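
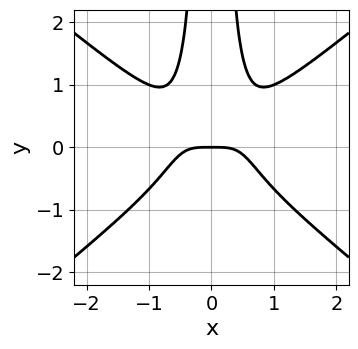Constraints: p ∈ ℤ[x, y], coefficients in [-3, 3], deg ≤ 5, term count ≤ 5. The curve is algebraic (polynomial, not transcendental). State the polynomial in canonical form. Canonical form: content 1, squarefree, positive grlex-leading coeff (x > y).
2*x^4 - 3*x^2*y^2 + y

(a) deg p = 4. The shape is more complex than any degree-3 curve.
(b) Symmetries: mirror symmetry x ↦ −x ⇒ only even powers of x.
(c) Reading off the gridlines: it meets the y-axis at y = 0 (among the integer gridlines); one x-axis crossing is at x = 0.
(d) Putting this together gives p.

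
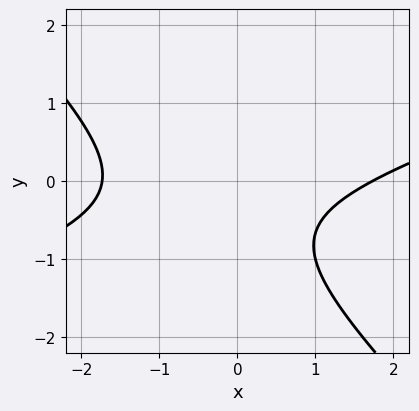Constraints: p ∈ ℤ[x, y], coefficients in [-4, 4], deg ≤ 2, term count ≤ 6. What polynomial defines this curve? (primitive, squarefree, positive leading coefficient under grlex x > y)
(a) Degree: the shape is more complex than any degree-1 curve, so deg p = 2.
(b) Observable constraints: no y-intercept at any integer in the box.
(c) Together with the visible shape, these determine p as stated.

x^2 - 2*x*y - 3*y^2 - 3*y - 3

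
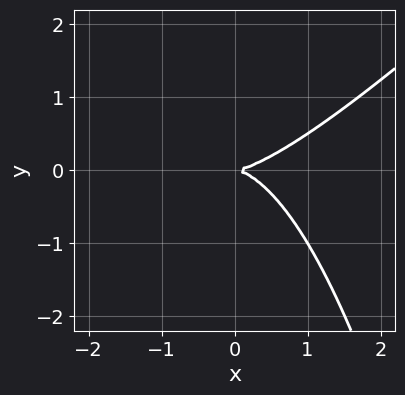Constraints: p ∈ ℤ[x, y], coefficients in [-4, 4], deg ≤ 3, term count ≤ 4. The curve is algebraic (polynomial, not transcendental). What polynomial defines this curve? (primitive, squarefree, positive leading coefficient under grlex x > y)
1. Degree: no degree-2 curve has this shape, so deg p = 3.
2. Reading off the gridlines: it crosses the y-axis at the gridline y = 0; it meets the x-axis at x = 0 (among the integer gridlines).
3. Putting this together gives p.

x^3 - x^2*y - 2*y^2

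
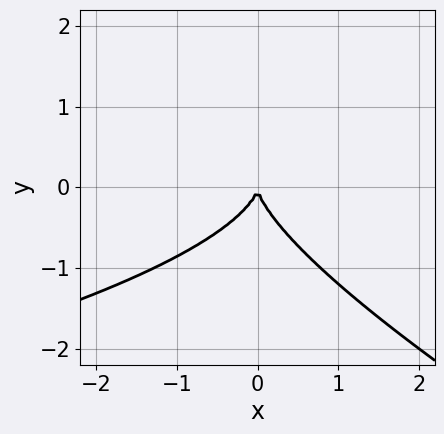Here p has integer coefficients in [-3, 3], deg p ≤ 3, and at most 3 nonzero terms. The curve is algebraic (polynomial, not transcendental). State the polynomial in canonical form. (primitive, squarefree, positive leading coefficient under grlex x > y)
x*y^2 + 2*y^3 + 2*x^2

1. The degree is 3 — no degree-2 curve has this shape.
2. From the visible intercepts: it meets the x-axis at x = 0 (among the integer gridlines); it crosses the y-axis at the gridline y = 0.
3. The integer polynomial consistent with all of this is the stated p.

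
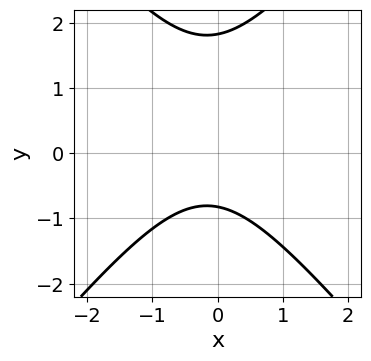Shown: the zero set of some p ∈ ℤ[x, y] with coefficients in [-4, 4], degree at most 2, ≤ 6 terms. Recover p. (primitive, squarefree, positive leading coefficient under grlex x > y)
3*x^2 - 2*y^2 + x + 2*y + 3

First, degree: the shape is more complex than any degree-1 curve, so deg p = 2.
Next, checking where it meets the axes: no x-intercept at any integer in the box.
Finally, fitting integer coefficients to these (and the overall shape) gives p.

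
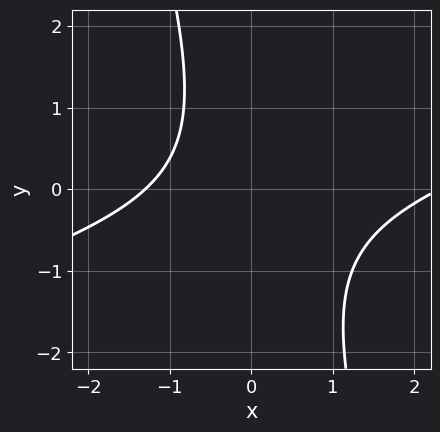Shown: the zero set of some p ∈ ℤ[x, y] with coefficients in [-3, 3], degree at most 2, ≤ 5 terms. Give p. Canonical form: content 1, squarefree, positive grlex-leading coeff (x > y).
x^2 - 3*x*y - y^2 - x - 3

1. The degree is 2 — no degree-1 curve has this shape.
2. From the axis intercepts and sections: no y-intercept at any integer in the box.
3. Fitting integer coefficients to these (and the overall shape) gives p.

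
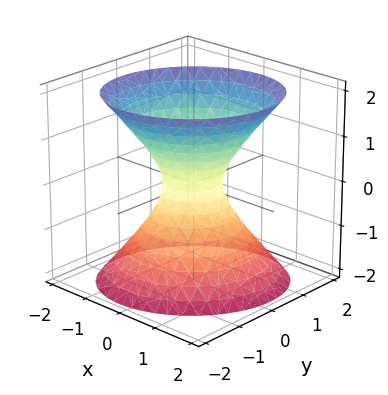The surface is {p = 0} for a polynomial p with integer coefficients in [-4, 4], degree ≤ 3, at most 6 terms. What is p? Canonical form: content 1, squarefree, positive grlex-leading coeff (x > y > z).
First, deg p = 2. The shape is more complex than any degree-1 surface.
Next, reading off the gridlines: the surface avoids every integer z-axis point in the box.
Finally, assembling these constraints gives the stated polynomial.

3*x^2 - x*y + 3*y^2 - 2*z^2 - 1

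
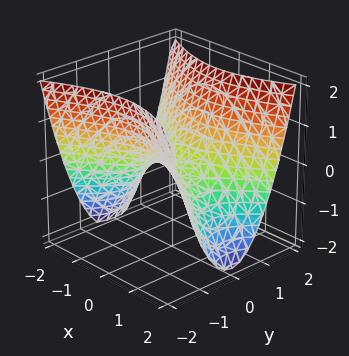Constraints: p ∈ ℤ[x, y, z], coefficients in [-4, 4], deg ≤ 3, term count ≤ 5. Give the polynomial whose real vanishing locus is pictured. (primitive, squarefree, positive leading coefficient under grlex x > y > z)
1. deg p = 2.
2. Symmetries: mirror symmetry x ↦ −x ⇒ only even powers of x; it's symmetric under y → −y, forcing even powers of y.
3. Checking where it meets the axes: it crosses the x-axis at the gridline x = 0; it crosses the y-axis at the gridline y = 0; it crosses the z-axis at the gridline z = 0.
4. Together with the visible shape, these determine p as stated.

x^2 - 2*y^2 + 2*z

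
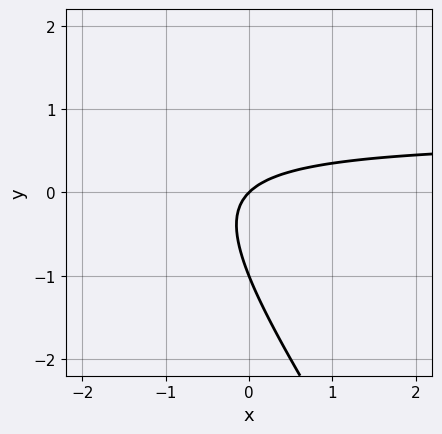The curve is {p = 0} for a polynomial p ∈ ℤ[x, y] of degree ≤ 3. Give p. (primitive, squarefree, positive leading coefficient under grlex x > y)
(a) Degree: the shape is more complex than any degree-1 curve, so deg p = 2.
(b) Against the integer gridlines: it meets the x-axis at x = 0 (among the integer gridlines); the y-axis gridline crossings are at y ∈ {-1, 0}.
(c) The integer polynomial consistent with all of this is the stated p.

3*x*y + 2*y^2 - 2*x + 2*y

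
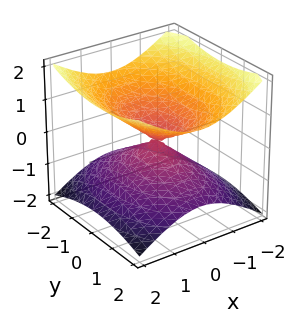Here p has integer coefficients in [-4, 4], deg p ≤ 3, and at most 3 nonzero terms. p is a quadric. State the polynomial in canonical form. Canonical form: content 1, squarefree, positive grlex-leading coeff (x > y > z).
2*x^2 + y^2 - 3*z^2

1. Degree: two nappes meeting at a single point; a quadric, so deg p = 2.
2. Symmetries: the y ↦ −y reflection is a symmetry, so y appears only in even powers; mirror symmetry x ↦ −x ⇒ only even powers of x; mirror symmetry z ↦ −z ⇒ only even powers of z.
3. Reading off the gridlines: it crosses the x-axis at the gridline x = 0; it crosses the z-axis at the gridline z = 0; it crosses the y-axis at the gridline y = 0.
4. Putting this together gives p.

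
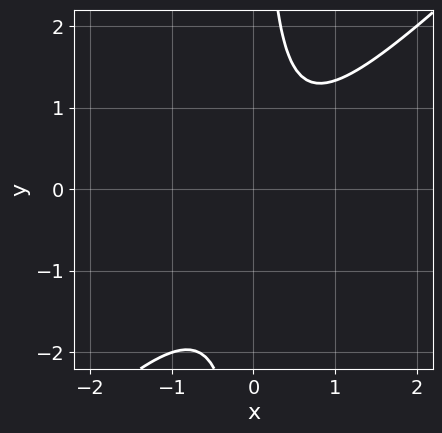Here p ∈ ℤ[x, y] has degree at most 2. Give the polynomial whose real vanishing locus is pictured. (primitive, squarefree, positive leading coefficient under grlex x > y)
1. The degree is 2 — the shape is more complex than any degree-1 curve.
2. Observable constraints: the curve avoids every integer y-axis point in the box; it misses every integer gridline on the x-axis.
3. Fitting integer coefficients to these (and the overall shape) gives p.

3*x^2 - 3*x*y - x + 2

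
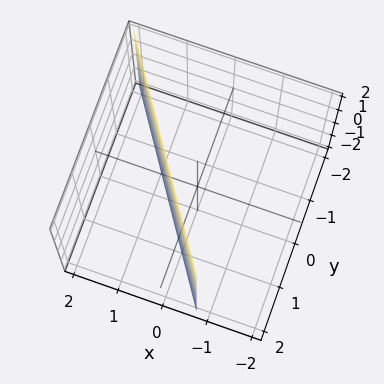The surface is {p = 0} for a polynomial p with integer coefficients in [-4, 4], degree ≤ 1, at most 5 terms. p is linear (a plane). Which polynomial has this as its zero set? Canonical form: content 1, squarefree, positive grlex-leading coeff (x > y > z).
The degree is 1 — the surface is flat (a plane).
Reading off the gridlines: no z-intercept at any integer in the box; one y-axis crossing is at y = 1.
Solving for integer coefficients yields p as stated.

3*x + 2*y - 2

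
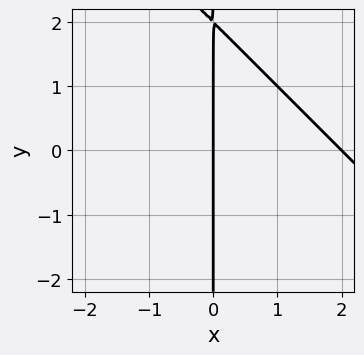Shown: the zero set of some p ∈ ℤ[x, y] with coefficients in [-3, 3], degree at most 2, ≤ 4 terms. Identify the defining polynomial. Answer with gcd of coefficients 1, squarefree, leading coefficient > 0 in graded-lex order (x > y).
1. Degree: the shape is more complex than any degree-1 curve, so deg p = 2.
2. Against the integer gridlines: every point of the y-axis in the box is on the curve; the x-axis gridline crossings are at x ∈ {0, 2}.
3. Solving for integer coefficients yields p as stated.

x^2 + x*y - 2*x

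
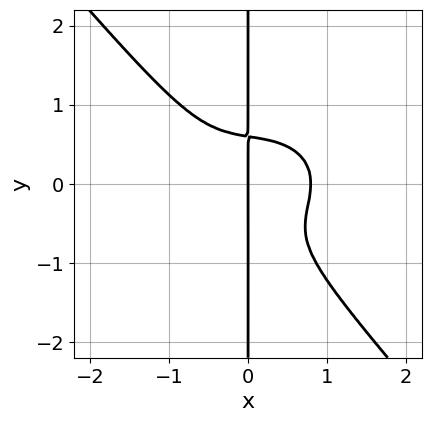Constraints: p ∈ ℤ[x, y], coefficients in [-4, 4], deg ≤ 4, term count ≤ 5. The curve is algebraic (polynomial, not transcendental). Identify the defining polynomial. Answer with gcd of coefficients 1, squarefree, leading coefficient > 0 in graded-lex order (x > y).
First, deg p = 4. A generic line meets the curve in up to 4 points.
Then, from the axis intercepts and sections: every point of the y-axis in the box is on the curve; it meets the x-axis at x = 0 (among the integer gridlines).
Finally, these observations pin down the coefficients.

2*x^4 + 2*x^2*y^2 + 3*x*y^3 + x*y^2 - x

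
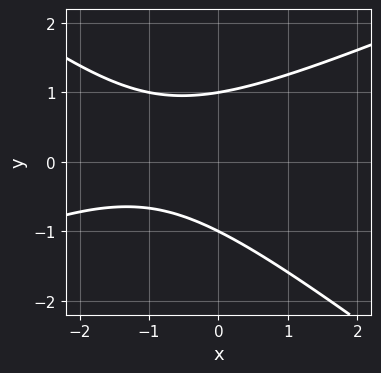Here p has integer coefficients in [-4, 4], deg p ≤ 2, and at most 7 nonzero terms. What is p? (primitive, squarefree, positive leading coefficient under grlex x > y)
x^2 - x*y - 3*y^2 + 2*x + 3

1. deg p = 2. The shape is more complex than any degree-1 curve.
2. Observable constraints: the y-axis gridline crossings are at y ∈ {-1, 1}; it misses every integer gridline on the x-axis.
3. Together with the visible shape, these determine p as stated.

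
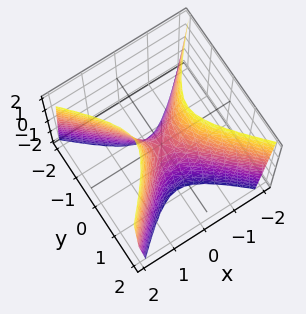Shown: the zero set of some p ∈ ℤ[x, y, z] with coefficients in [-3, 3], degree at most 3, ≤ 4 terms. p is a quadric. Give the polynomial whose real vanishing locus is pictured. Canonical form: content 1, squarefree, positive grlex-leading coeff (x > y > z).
(a) The degree is 2 — a saddle surface; a quadric.
(b) Symmetries: mirror symmetry y ↦ −y ⇒ only even powers of y; mirror symmetry x ↦ −x ⇒ only even powers of x.
(c) From the axis intercepts and sections: it meets the x-axis at x = 0 (among the integer gridlines); one z-axis crossing is at z = 0; it crosses the y-axis at the gridline y = 0.
(d) Solving for integer coefficients yields p as stated.

3*x^2 - 3*y^2 - z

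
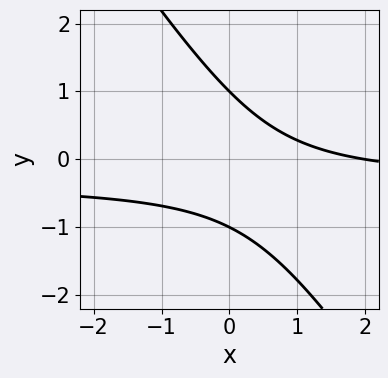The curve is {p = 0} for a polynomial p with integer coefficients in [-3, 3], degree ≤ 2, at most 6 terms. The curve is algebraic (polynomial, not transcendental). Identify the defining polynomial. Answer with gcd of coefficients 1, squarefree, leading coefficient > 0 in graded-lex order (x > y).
3*x*y + 2*y^2 + x - 2

The degree is 2 — no degree-1 curve has this shape.
Checking where it meets the axes: the y-axis gridline crossings are at y ∈ {-1, 1}; it meets the x-axis at x = 2 (among the integer gridlines).
Assembling these constraints gives the stated polynomial.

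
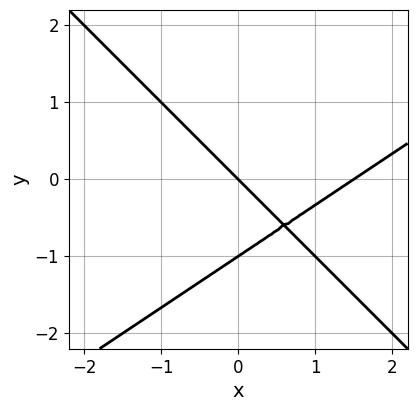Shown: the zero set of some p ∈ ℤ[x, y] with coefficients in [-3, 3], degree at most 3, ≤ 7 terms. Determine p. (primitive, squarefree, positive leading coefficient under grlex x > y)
First, the degree is 2 — no degree-1 curve has this shape.
Next, reading off the gridlines: it crosses the x-axis at the gridline x = 0; the y-axis gridline crossings are at y ∈ {-1, 0}.
Finally, assembling these constraints gives the stated polynomial.

2*x^2 - x*y - 3*y^2 - 3*x - 3*y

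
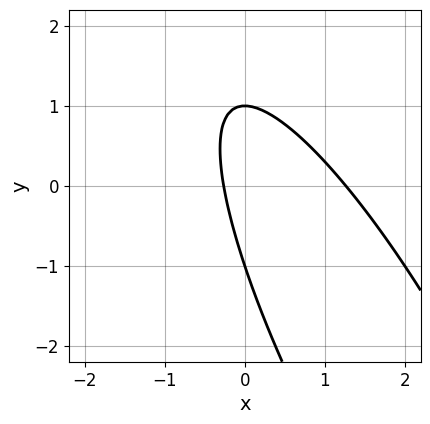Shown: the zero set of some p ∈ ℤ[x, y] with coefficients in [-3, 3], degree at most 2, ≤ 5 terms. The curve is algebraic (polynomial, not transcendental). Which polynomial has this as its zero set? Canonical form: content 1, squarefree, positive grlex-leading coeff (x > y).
3*x^2 + 3*x*y + y^2 - 3*x - 1

deg p = 2. No degree-1 curve has this shape.
From the visible intercepts: among the integer gridlines, it crosses the y-axis at y ∈ {-1, 1}.
Solving for integer coefficients yields p as stated.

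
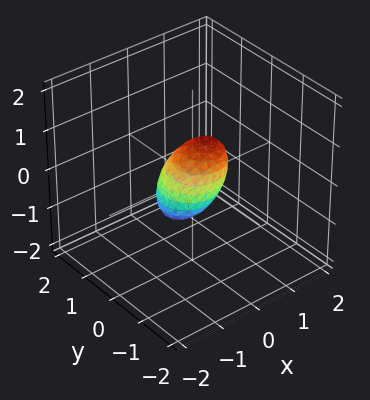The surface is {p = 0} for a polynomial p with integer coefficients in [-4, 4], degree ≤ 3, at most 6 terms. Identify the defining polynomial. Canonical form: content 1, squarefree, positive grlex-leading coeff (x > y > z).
First, the degree is 2 — a generic line meets the surface in up to 2 points.
Finally, solving for integer coefficients yields p as stated.

2*x^2 - 2*x*z + 2*y^2 + 2*z^2 - 1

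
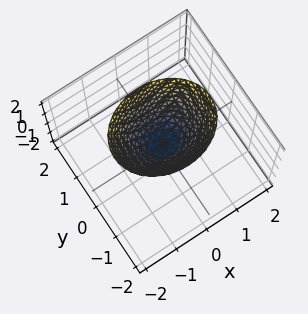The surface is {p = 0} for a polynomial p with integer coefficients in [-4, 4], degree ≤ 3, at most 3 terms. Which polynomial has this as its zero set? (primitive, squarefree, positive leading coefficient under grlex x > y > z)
2*x^2 + 3*y^2 - 2*z

First, degree: a paraboloid; a quadric, so deg p = 2.
Next, symmetries: mirror symmetry y ↦ −y ⇒ only even powers of y; mirror symmetry x ↦ −x ⇒ only even powers of x.
Next, observable constraints: it meets the y-axis at y = 0 (among the integer gridlines); it crosses the x-axis at the gridline x = 0; it meets the z-axis at z = 0 (among the integer gridlines).
Finally, assembling these constraints gives the stated polynomial.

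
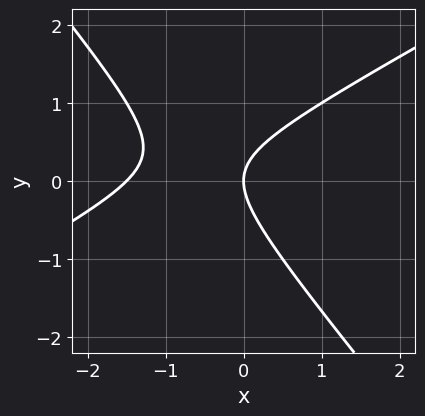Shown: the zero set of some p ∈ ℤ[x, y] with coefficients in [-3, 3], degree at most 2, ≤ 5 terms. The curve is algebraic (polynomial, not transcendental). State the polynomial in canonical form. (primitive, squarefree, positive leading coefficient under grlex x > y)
Degree: the shape is more complex than any degree-1 curve, so deg p = 2.
From the visible intercepts: it meets the y-axis at y = 0 (among the integer gridlines); it crosses the x-axis at the gridline x = 0.
Solving for integer coefficients yields p as stated.

2*x^2 - 2*x*y - 3*y^2 + 3*x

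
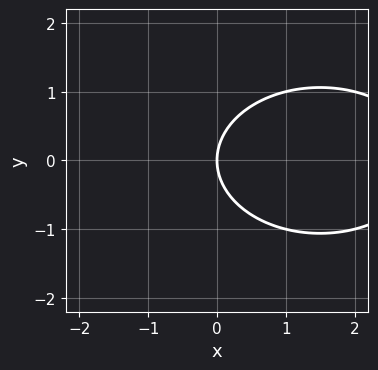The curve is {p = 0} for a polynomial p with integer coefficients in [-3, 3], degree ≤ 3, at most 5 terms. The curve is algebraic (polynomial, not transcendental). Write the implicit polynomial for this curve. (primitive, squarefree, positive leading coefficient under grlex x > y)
x^2 + 2*y^2 - 3*x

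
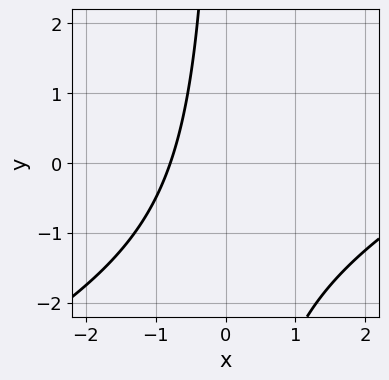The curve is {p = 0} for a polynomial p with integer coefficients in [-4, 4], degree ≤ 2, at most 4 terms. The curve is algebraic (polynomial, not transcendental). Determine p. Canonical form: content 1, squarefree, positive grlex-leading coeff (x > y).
deg p = 2.
Observable constraints: it misses every integer gridline on the y-axis.
These observations pin down the coefficients.

x^2 - 2*x*y - 3*x - 3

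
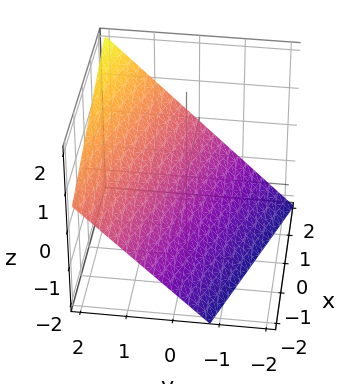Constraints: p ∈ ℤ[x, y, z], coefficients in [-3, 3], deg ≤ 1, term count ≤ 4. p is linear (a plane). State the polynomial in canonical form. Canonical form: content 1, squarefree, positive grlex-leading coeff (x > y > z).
First, deg p = 1. Every cross-section is a straight line — this is a plane.
Next, observable constraints: one x-axis crossing is at x = 2.
Finally, the integer polynomial consistent with all of this is the stated p.

x + 3*y - 3*z - 2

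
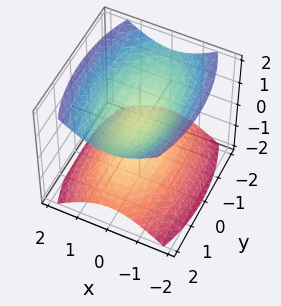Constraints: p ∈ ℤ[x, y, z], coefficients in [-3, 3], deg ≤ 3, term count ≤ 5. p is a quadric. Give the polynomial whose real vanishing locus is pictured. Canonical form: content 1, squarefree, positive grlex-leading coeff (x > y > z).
(a) There are 2 components. Treating them together as one polynomial.
(b) deg p = 2. Two sheets facing apart; a quadric.
(c) Symmetries: the y ↦ −y reflection is a symmetry, so y appears only in even powers; mirror symmetry z ↦ −z ⇒ only even powers of z; it's symmetric under x → −x, forcing even powers of x.
(d) Against the integer gridlines: the surface avoids every integer x-axis point in the box; the surface avoids every integer y-axis point in the box.
(e) Fitting integer coefficients to these (and the overall shape) gives p.

3*x^2 + y^2 - 3*z^2 + 1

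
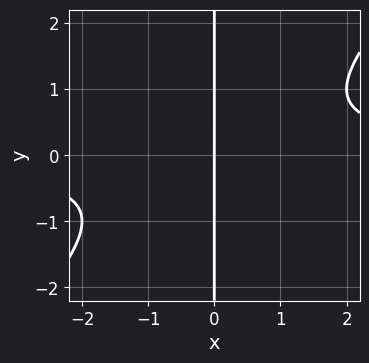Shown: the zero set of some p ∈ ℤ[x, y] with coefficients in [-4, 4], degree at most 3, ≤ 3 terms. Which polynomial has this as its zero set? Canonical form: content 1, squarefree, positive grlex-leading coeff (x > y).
First, deg p = 3. The shape is more complex than any degree-2 curve.
Next, from the axis intercepts and sections: one x-axis crossing is at x = 0; every point of the y-axis in the box is on the curve.
Finally, the integer polynomial consistent with all of this is the stated p.

x^2*y - x*y^2 - x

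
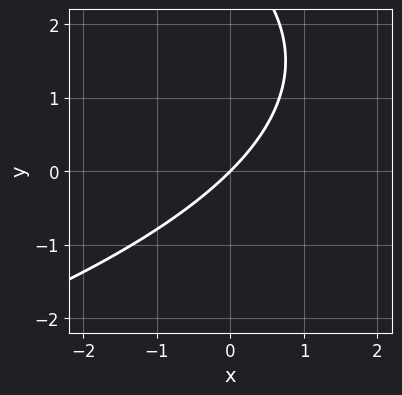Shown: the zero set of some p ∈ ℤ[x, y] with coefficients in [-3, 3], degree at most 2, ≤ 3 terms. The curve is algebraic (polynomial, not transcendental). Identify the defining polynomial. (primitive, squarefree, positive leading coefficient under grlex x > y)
First, degree: a generic line meets the curve in up to 2 points, so deg p = 2.
Then, from the visible intercepts: it meets the y-axis at y = 0 (among the integer gridlines); it meets the x-axis at x = 0 (among the integer gridlines).
Finally, fitting integer coefficients to these (and the overall shape) gives p.

y^2 + 3*x - 3*y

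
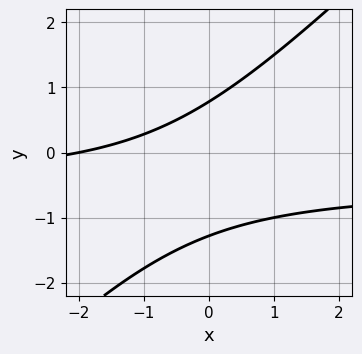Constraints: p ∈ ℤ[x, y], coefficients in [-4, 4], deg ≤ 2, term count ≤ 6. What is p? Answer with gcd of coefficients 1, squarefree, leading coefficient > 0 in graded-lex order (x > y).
2*x*y - 2*y^2 + x - y + 2

(a) The degree is 2 — no degree-1 curve has this shape.
(b) Checking where it meets the axes: it crosses the x-axis at the gridline x = -2.
(c) Fitting integer coefficients to these (and the overall shape) gives p.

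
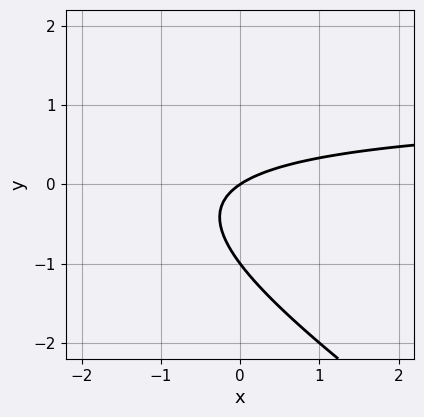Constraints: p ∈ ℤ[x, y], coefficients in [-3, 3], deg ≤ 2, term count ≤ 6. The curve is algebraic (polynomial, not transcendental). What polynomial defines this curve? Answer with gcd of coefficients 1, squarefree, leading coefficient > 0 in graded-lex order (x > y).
Degree: a generic line meets the curve in up to 2 points, so deg p = 2.
Against the integer gridlines: one x-axis crossing is at x = 0; among the integer gridlines, it crosses the y-axis at y ∈ {-1, 0}.
Assembling these constraints gives the stated polynomial.

2*x*y + 3*y^2 - 2*x + 3*y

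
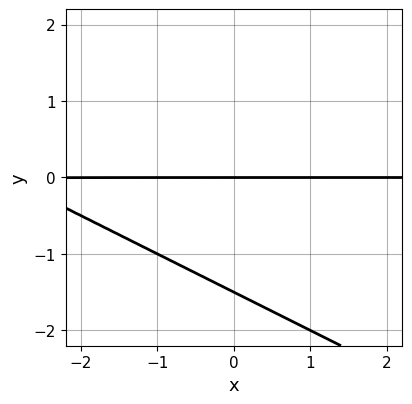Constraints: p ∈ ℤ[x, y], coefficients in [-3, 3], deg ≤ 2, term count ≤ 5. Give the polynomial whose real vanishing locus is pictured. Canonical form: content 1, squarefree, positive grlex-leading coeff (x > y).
x*y + 2*y^2 + 3*y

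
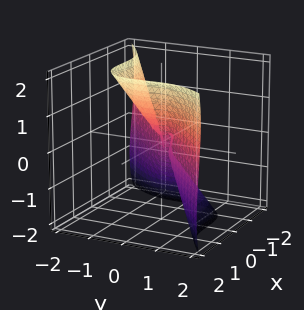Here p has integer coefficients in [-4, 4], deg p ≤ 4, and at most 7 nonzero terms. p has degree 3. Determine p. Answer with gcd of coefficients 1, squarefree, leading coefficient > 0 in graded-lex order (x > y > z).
3*x^3 - 3*y^3 + y^2*z - z^3 + y^2

1. deg p = 3. The shape is more complex than any degree-2 surface.
2. Checking where it meets the axes: it meets the x-axis at x = 0 (among the integer gridlines); one y-axis crossing is at y = 0; it meets the z-axis at z = 0 (among the integer gridlines).
3. The integer polynomial consistent with all of this is the stated p.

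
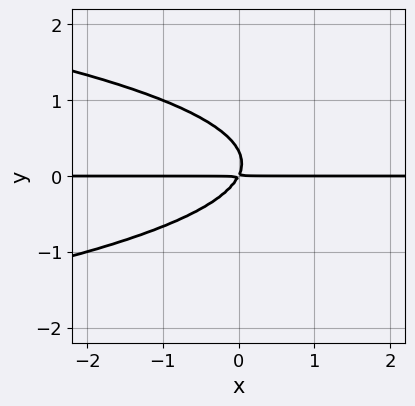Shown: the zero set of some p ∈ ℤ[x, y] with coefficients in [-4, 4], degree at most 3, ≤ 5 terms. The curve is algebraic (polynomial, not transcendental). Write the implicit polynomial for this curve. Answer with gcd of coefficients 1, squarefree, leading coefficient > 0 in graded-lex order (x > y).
(a) The degree is 3 — a generic line meets the curve in up to 3 points.
(b) From the axis intercepts and sections: every point of the x-axis in the box is on the curve.
(c) The integer polynomial consistent with all of this is the stated p.

3*y^3 + 2*x*y - y^2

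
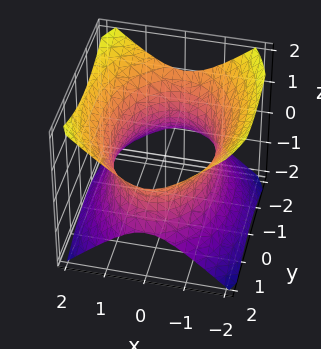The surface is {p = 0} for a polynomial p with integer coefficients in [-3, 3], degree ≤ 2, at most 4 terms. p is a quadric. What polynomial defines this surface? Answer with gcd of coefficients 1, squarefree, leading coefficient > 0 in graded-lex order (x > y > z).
2*x^2 + y^2 - 2*z^2 - 3

1. deg p = 2. An hourglass — one-sheet hyperboloid; a quadric.
2. Symmetries: mirror symmetry z ↦ −z ⇒ only even powers of z; mirror symmetry x ↦ −x ⇒ only even powers of x; it's symmetric under y → −y, forcing even powers of y.
3. Checking where it meets the axes: the surface avoids every integer z-axis point in the box.
4. Fitting integer coefficients to these (and the overall shape) gives p.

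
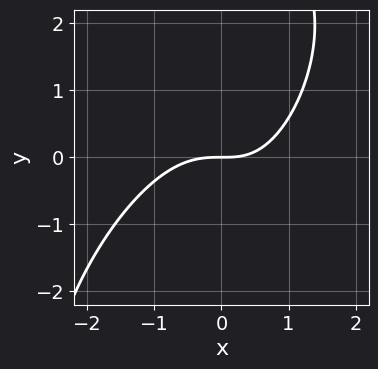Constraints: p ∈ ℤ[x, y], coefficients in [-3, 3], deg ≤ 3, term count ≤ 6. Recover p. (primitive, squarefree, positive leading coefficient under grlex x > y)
First, degree: a generic line meets the curve in up to 3 points, so deg p = 3.
Then, observable constraints: one x-axis crossing is at x = 0; it crosses the y-axis at the gridline y = 0.
Finally, the integer polynomial consistent with all of this is the stated p.

2*x^3 - 2*x^2*y + x*y^2 + x*y - 3*y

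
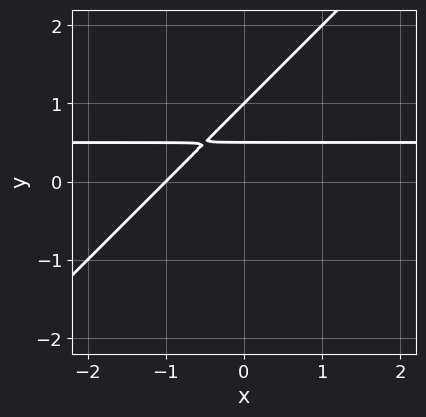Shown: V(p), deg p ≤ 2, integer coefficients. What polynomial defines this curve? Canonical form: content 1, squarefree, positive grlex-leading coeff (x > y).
deg p = 2.
Against the integer gridlines: it meets the y-axis at y = 1 (among the integer gridlines); it meets the x-axis at x = -1 (among the integer gridlines).
These observations pin down the coefficients.

2*x*y - 2*y^2 - x + 3*y - 1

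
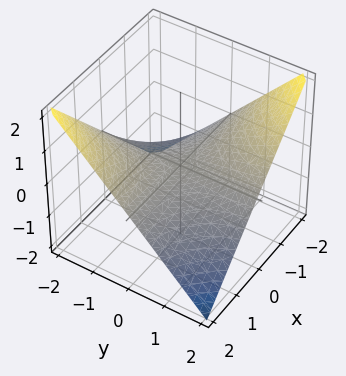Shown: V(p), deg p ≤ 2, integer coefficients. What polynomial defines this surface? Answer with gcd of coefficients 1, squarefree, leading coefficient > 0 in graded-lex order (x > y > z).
deg p = 2. A saddle surface; a quadric.
Reading off the gridlines: every point of the y-axis in the box is on the surface; every point of the x-axis in the box is on the surface; it crosses the z-axis at the gridline z = 0.
These observations pin down the coefficients.

x*y + 2*z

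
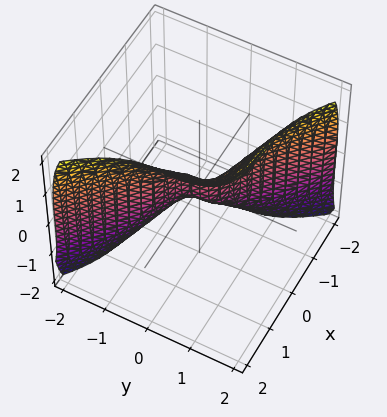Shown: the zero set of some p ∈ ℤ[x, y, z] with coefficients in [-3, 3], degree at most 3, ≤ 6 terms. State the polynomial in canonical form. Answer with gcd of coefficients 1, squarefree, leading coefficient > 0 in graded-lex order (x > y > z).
3*x^3 + 3*y^3 - z^3 + x

1. Degree: no degree-2 surface has this shape, so deg p = 3.
2. Reading off the gridlines: it meets the z-axis at z = 0 (among the integer gridlines); one y-axis crossing is at y = 0.
3. Putting this together gives p.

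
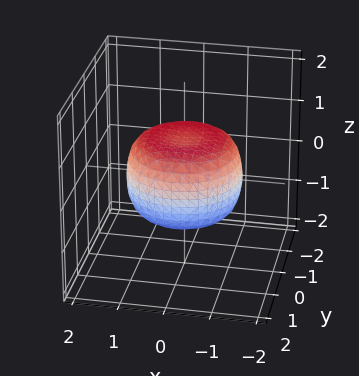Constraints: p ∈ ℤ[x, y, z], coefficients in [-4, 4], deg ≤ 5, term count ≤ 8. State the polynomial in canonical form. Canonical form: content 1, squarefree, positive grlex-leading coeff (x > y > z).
2*x^4 + 4*x^2*y^2 + 2*y^4 - 2*x^2 - 2*y^2 + 3*z^2 - 2

(a) Degree: the shape is more complex than any degree-3 surface, so deg p = 4.
(b) By symmetry, every cross-section ⟂ z is a circle, so x, y appear only via x² + y².
(c) Reading off the gridlines: a circular section at z = 0 has radius between 1 and 2.
(d) Fitting integer coefficients to these (and the overall shape) gives p.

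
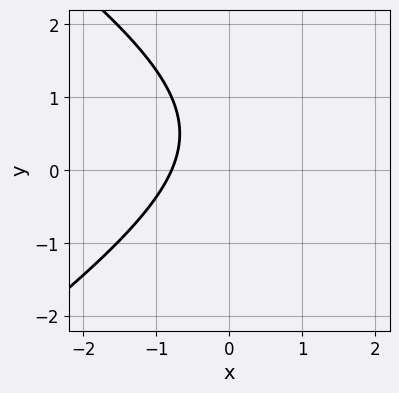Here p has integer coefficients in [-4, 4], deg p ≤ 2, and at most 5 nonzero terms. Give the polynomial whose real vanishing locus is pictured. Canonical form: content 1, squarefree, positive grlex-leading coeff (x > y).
(a) deg p = 2. No degree-1 curve has this shape.
(b) Checking where it meets the axes: no y-intercept at any integer in the box.
(c) Assembling these constraints gives the stated polynomial.

x^2 - 2*y^2 - 3*x + 2*y - 3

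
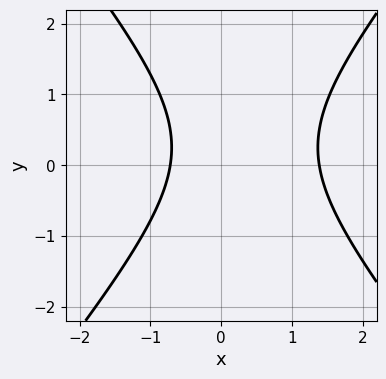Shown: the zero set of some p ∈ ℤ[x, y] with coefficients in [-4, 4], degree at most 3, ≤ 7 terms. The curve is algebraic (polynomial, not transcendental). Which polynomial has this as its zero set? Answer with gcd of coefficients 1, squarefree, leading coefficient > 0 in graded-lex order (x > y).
3*x^2 - 2*y^2 - 2*x + y - 3

1. Degree: no degree-1 curve has this shape, so deg p = 2.
2. Reading off the gridlines: it misses every integer gridline on the y-axis.
3. Fitting integer coefficients to these (and the overall shape) gives p.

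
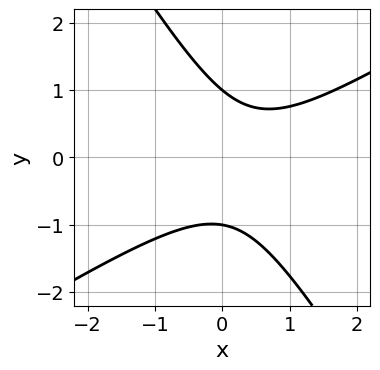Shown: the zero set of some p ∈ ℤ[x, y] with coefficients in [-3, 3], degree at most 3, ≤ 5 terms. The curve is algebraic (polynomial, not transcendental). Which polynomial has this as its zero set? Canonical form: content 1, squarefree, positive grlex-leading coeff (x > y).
First, the degree is 2 — the shape is more complex than any degree-1 curve.
Next, observable constraints: the y-axis gridline crossings are at y ∈ {-1, 1}; no x-intercept at any integer in the box.
Finally, solving for integer coefficients yields p as stated.

3*x^2 - 3*x*y - 3*y^2 - 2*x + 3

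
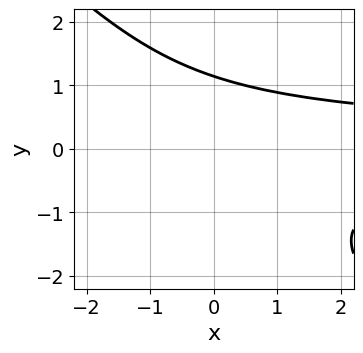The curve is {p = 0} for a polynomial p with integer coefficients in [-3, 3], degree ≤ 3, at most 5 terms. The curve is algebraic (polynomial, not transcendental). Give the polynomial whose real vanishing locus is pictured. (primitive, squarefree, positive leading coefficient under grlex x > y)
2*x*y^2 + 2*y^3 - 3

1. deg p = 3.
2. Reading off the gridlines: no x-intercept at any integer in the box.
3. Matching integer coefficients to the picture gives p.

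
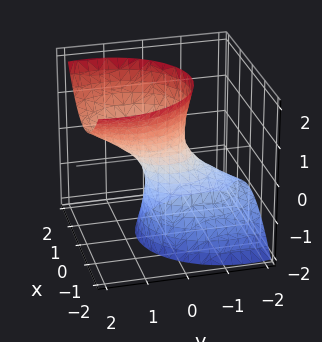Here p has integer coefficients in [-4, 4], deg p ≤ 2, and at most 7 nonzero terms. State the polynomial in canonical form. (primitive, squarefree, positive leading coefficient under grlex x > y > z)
3*x^2 + 2*y^2 - 3*y*z - z^2 - 1

(a) The degree is 2 — no degree-1 surface has this shape.
(b) From the visible intercepts: no z-intercept at any integer in the box.
(c) Together with the visible shape, these determine p as stated.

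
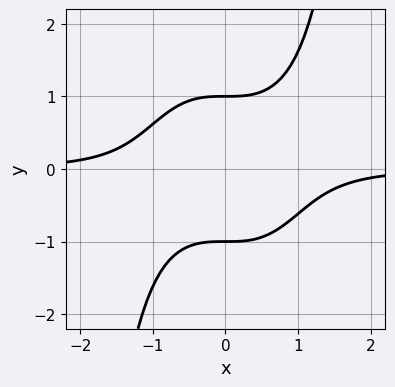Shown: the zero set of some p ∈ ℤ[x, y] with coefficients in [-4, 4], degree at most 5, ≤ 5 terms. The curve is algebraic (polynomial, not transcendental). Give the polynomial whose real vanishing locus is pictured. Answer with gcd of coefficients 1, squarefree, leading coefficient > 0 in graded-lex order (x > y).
First, the degree is 4 — the shape is more complex than any degree-3 curve.
Next, against the integer gridlines: the y-axis gridline crossings are at y ∈ {-1, 1}; it misses every integer gridline on the x-axis.
Finally, the integer polynomial consistent with all of this is the stated p.

x^3*y - y^2 + 1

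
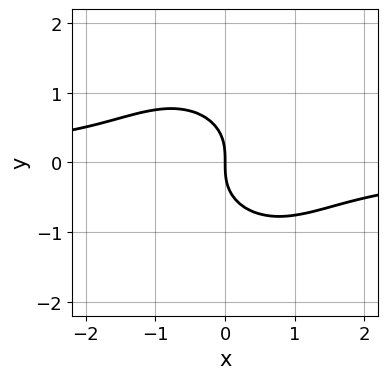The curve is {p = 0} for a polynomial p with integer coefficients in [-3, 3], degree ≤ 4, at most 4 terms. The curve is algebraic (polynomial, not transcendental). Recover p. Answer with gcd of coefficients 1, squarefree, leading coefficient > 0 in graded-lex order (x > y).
(a) The degree is 3 — no degree-2 curve has this shape.
(b) Against the integer gridlines: one y-axis crossing is at y = 0; one x-axis crossing is at x = 0.
(c) The integer polynomial consistent with all of this is the stated p.

3*x^2*y + x*y^2 + 3*y^3 + 3*x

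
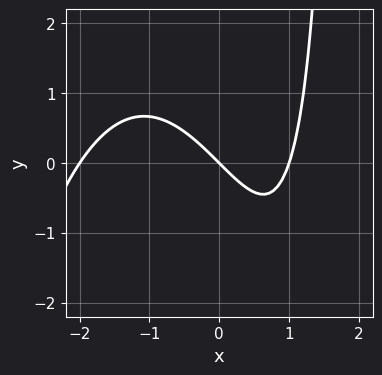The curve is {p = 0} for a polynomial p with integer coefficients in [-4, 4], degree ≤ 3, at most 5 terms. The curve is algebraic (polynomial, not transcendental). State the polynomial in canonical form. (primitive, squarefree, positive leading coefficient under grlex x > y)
x^3 + x^2 + x*y - 2*x - 2*y

First, degree: a generic line meets the curve in up to 3 points, so deg p = 3.
Next, checking where it meets the axes: one y-axis crossing is at y = 0; the x-axis gridline crossings are at x ∈ {-2, 0, 1}.
Finally, together with the visible shape, these determine p as stated.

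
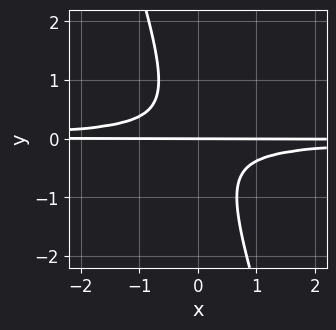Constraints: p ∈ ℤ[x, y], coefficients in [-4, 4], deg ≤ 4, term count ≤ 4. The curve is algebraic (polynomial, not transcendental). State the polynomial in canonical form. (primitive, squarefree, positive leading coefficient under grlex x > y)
3*x*y^2 + y^3 + y

(a) The degree is 3 — no degree-2 curve has this shape.
(b) Checking where it meets the axes: it meets the y-axis at y = 0 (among the integer gridlines); the visible x-axis segment lies entirely on the curve.
(c) Together with the visible shape, these determine p as stated.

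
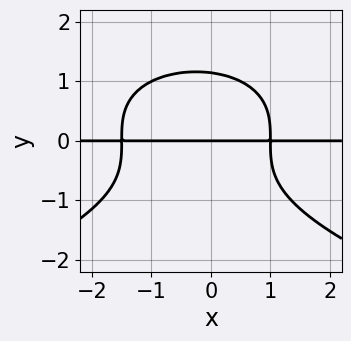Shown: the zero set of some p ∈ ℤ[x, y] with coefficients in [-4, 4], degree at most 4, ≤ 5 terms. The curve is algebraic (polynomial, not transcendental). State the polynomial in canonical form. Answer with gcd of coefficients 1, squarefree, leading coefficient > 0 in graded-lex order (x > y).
2*y^4 + 2*x^2*y + x*y - 3*y

1. Degree: no degree-3 curve has this shape, so deg p = 4.
2. From the axis intercepts and sections: the visible x-axis segment lies entirely on the curve; one y-axis crossing is at y = 0.
3. Putting this together gives p.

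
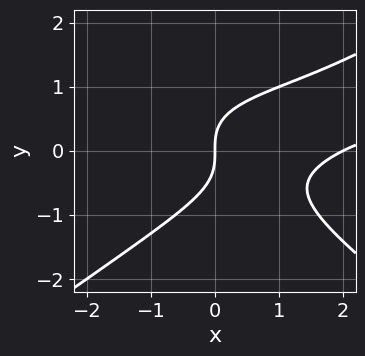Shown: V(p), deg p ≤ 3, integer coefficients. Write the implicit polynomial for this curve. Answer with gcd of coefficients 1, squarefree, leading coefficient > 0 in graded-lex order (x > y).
x^2*y - 2*y^3 - x^2 + 2*x

(a) Degree: no degree-2 curve has this shape, so deg p = 3.
(b) From the axis intercepts and sections: it meets the y-axis at y = 0 (among the integer gridlines); the x-axis gridline crossings are at x ∈ {0, 2}.
(c) Fitting integer coefficients to these (and the overall shape) gives p.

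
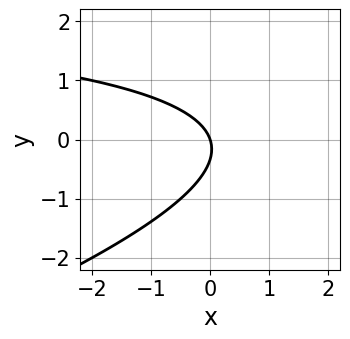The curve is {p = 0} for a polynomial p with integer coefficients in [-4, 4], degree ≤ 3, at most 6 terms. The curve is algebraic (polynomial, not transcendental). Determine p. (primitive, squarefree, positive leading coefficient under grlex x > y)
(a) deg p = 2. No degree-1 curve has this shape.
(b) From the visible intercepts: it crosses the x-axis at the gridline x = 0; it crosses the y-axis at the gridline y = 0.
(c) Assembling these constraints gives the stated polynomial.

x*y - 3*y^2 - 3*x - y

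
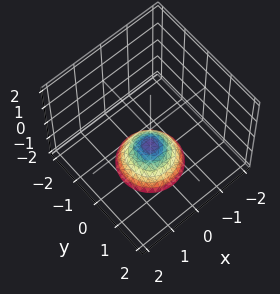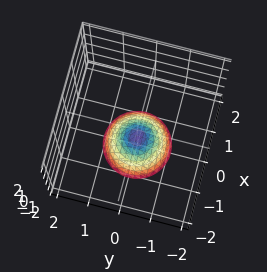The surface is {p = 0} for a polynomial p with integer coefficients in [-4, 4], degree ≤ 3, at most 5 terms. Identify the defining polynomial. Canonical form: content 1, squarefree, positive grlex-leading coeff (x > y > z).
1. deg p = 2.
2. By symmetry, the surface is invariant under rotation about z: p = q(x² + y², z).
3. Checking where it meets the axes: a circular section at z = -2 has radius exactly 1; it crosses the z-axis at the gridline z = -1.
4. Matching integer coefficients to the picture gives p.

x^2 + y^2 + z + 1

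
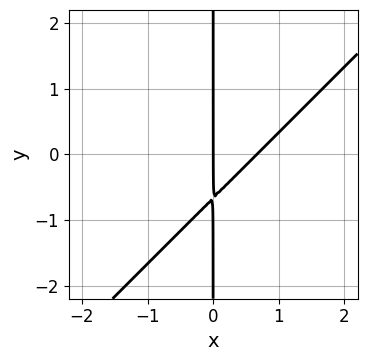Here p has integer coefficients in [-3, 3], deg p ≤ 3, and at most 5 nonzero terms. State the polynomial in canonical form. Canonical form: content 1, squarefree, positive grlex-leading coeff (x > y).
(a) The degree is 2 — a generic line meets the curve in up to 2 points.
(b) Checking where it meets the axes: every point of the y-axis in the box is on the curve; it meets the x-axis at x = 0 (among the integer gridlines).
(c) The integer polynomial consistent with all of this is the stated p.

3*x^2 - 3*x*y - 2*x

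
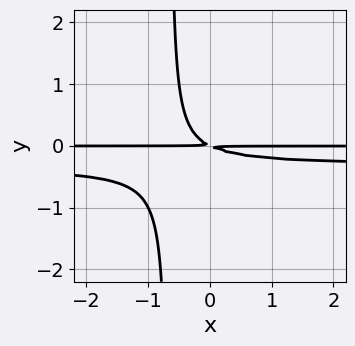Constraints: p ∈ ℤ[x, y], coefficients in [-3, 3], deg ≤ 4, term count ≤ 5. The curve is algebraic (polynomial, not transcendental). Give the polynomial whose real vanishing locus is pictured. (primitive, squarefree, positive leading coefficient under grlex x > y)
3*x*y^2 + x*y + 2*y^2

(a) deg p = 3. The shape is more complex than any degree-2 curve.
(b) Reading off the gridlines: every point of the x-axis in the box is on the curve.
(c) Together with the visible shape, these determine p as stated.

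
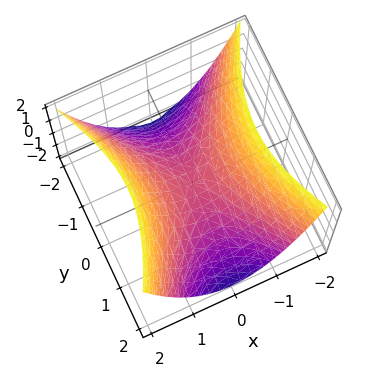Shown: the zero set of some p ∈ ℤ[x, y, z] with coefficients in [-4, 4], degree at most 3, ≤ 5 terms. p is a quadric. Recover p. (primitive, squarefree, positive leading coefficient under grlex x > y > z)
deg p = 2. A saddle surface; a quadric.
Symmetries: it's symmetric under y → −y, forcing even powers of y; mirror symmetry x ↦ −x ⇒ only even powers of x.
From the axis intercepts and sections: it meets the x-axis at x = 0 (among the integer gridlines); it meets the y-axis at y = 0 (among the integer gridlines); it meets the z-axis at z = 0 (among the integer gridlines).
Fitting integer coefficients to these (and the overall shape) gives p.

2*x^2 - y^2 - 2*z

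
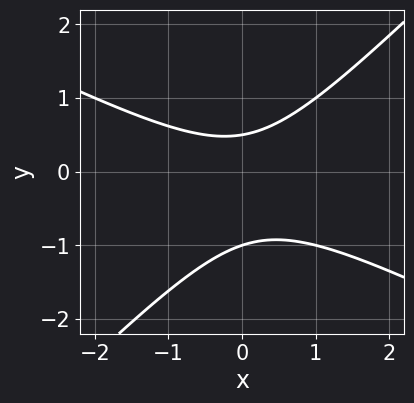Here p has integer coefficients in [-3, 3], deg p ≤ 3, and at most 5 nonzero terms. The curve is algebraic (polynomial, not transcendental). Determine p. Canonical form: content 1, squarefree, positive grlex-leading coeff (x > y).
x^2 + x*y - 2*y^2 - y + 1

1. deg p = 2. A generic line meets the curve in up to 2 points.
2. Reading off the gridlines: it misses every integer gridline on the x-axis; it crosses the y-axis at the gridline y = -1.
3. Matching integer coefficients to the picture gives p.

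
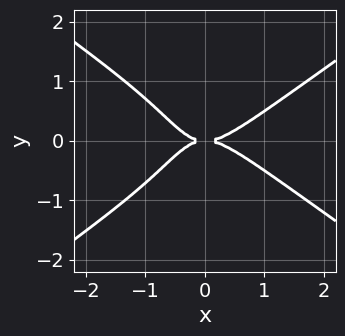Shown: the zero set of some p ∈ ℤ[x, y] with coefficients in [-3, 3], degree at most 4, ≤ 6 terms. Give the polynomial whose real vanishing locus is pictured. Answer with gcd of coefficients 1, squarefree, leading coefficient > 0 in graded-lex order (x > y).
First, degree: a generic line meets the curve in up to 4 points, so deg p = 4.
Then, symmetries: mirror symmetry y ↦ −y ⇒ only even powers of y.
Then, from the axis intercepts and sections: it meets the x-axis at x = 0 (among the integer gridlines); one y-axis crossing is at y = 0.
Finally, assembling these constraints gives the stated polynomial.

x^4 - 2*x^2*y^2 - x*y^2 - y^2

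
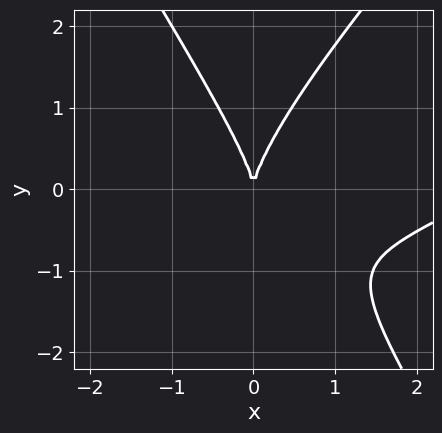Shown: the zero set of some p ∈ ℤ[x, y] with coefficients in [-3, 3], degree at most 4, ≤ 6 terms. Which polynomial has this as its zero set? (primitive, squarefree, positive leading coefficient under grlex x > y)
x^3 - 2*x^2*y + y^3 - 3*x^2

1. The degree is 3 — the shape is more complex than any degree-2 curve.
2. From the visible intercepts: it crosses the y-axis at the gridline y = 0; one x-axis crossing is at x = 0.
3. Assembling these constraints gives the stated polynomial.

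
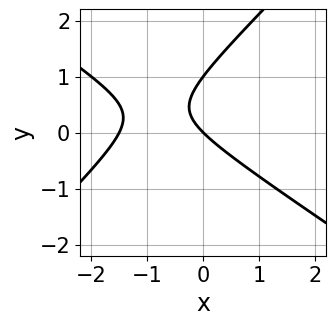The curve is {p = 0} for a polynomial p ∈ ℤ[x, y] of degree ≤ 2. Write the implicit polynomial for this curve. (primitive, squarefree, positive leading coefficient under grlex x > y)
2*x^2 + x*y - 3*y^2 + 3*x + 3*y

1. deg p = 2.
2. Against the integer gridlines: one x-axis crossing is at x = 0; the y-axis gridline crossings are at y ∈ {0, 1}.
3. The integer polynomial consistent with all of this is the stated p.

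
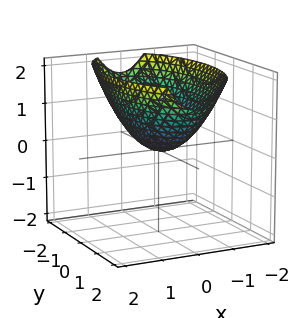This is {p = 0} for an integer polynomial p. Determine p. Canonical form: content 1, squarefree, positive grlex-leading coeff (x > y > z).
(a) deg p = 2. A single bowl opening along one axis; a quadric.
(b) Symmetries: mirror symmetry y ↦ −y ⇒ only even powers of y; it's symmetric under x → −x, forcing even powers of x.
(c) Reading off the gridlines: it crosses the y-axis at the gridline y = 0; it meets the x-axis at x = 0 (among the integer gridlines); it meets the z-axis at z = 0 (among the integer gridlines).
(d) These observations pin down the coefficients.

3*x^2 + y^2 - 3*z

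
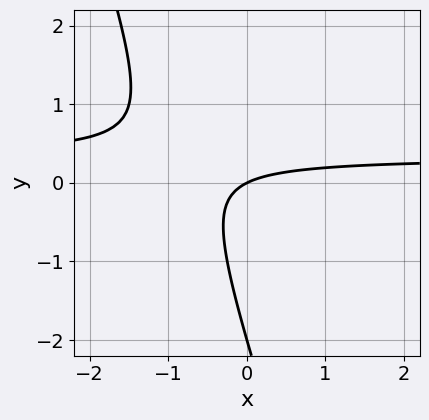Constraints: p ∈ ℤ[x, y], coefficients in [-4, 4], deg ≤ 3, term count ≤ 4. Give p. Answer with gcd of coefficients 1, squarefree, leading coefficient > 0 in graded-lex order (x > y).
3*x*y + y^2 - x + 2*y

1. deg p = 2. The shape is more complex than any degree-1 curve.
2. Observable constraints: the y-axis gridline crossings are at y ∈ {-2, 0}; it meets the x-axis at x = 0 (among the integer gridlines).
3. These observations pin down the coefficients.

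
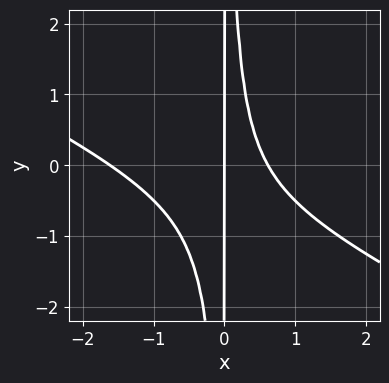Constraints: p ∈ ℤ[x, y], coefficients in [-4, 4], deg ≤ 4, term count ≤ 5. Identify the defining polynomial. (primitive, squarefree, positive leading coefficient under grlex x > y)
x^3 + 2*x^2*y + x^2 - x

First, the degree is 3 — the shape is more complex than any degree-2 curve.
Then, observable constraints: it meets the x-axis at x = 0 (among the integer gridlines); every point of the y-axis in the box is on the curve.
Finally, putting this together gives p.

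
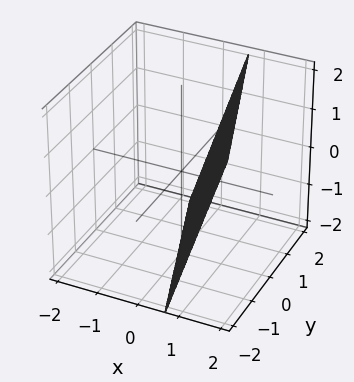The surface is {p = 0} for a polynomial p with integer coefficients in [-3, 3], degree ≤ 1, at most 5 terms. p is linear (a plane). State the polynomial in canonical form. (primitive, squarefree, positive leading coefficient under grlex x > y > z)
(a) The degree is 1 — the surface is flat (a plane).
(b) Checking where it meets the axes: it meets the y-axis at y = 2 (among the integer gridlines); it meets the z-axis at z = -2 (among the integer gridlines).
(c) Putting this together gives p.

3*x + y - z - 2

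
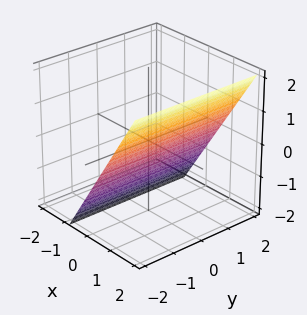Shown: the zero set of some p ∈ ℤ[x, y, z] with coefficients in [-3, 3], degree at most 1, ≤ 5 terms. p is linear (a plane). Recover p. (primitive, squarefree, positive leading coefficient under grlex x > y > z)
deg p = 1. Every cross-section is a straight line — this is a plane.
Observable constraints: the surface avoids every integer y-axis point in the box; it crosses the z-axis at the gridline z = -1.
Assembling these constraints gives the stated polynomial.

3*x - 2*z - 2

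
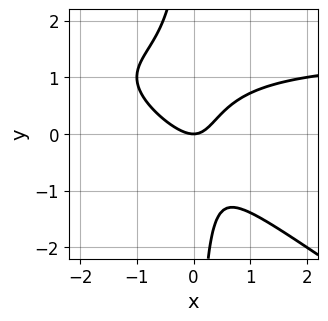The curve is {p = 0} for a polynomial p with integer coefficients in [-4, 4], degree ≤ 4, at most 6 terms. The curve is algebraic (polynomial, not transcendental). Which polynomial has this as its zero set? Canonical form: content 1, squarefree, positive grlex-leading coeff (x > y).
The degree is 3 — no degree-2 curve has this shape.
From the axis intercepts and sections: it crosses the y-axis at the gridline y = 0; one x-axis crossing is at x = 0.
Fitting integer coefficients to these (and the overall shape) gives p.

2*x^2*y + 3*x*y^2 - 3*x^2 - 2*x*y + 2*y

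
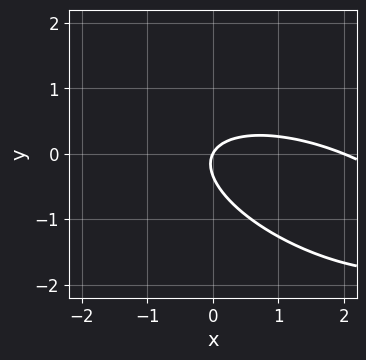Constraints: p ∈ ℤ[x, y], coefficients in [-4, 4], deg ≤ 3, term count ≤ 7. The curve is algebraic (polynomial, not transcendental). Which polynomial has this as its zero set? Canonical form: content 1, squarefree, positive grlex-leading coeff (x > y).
x^2 + 2*x*y + 3*y^2 - 2*x + y

(a) The degree is 2 — no degree-1 curve has this shape.
(b) Checking where it meets the axes: among the integer gridlines, it crosses the x-axis at x ∈ {0, 2}; it meets the y-axis at y = 0 (among the integer gridlines).
(c) Putting this together gives p.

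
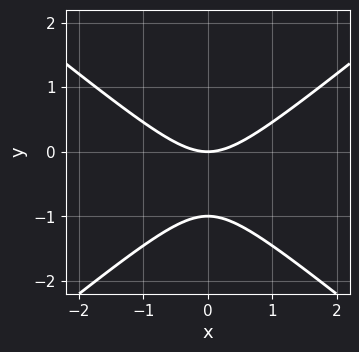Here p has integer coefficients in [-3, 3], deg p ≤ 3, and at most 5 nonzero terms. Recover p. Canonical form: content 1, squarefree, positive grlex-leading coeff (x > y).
deg p = 2. The shape is more complex than any degree-1 curve.
Symmetries: mirror symmetry x ↦ −x ⇒ only even powers of x.
From the axis intercepts and sections: it meets the x-axis at x = 0 (among the integer gridlines); the y-axis gridline crossings are at y ∈ {-1, 0}.
Matching integer coefficients to the picture gives p.

2*x^2 - 3*y^2 - 3*y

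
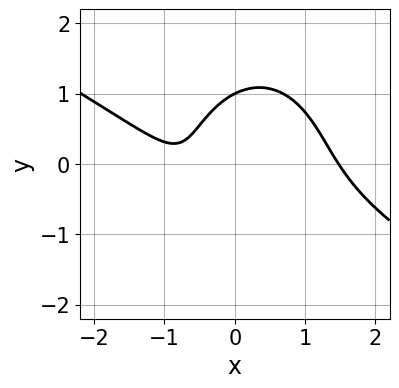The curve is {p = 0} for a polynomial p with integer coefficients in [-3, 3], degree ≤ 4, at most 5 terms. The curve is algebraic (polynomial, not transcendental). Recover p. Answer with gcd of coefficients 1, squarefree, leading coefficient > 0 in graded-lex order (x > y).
2*x^3 + 3*x^2*y + 2*y^3 - 3*x - 2

(a) The degree is 3 — a generic line meets the curve in up to 3 points.
(b) Checking where it meets the axes: it meets the y-axis at y = 1 (among the integer gridlines).
(c) The integer polynomial consistent with all of this is the stated p.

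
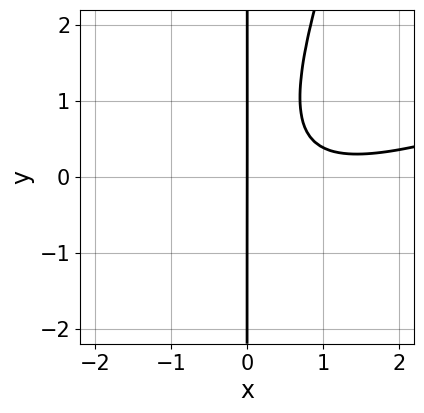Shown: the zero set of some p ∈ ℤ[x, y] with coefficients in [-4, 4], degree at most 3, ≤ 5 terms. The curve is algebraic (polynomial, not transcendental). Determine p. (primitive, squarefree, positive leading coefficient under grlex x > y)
x^3 - 3*x^2*y + x*y^2 - 2*x^2 + 2*x

(a) deg p = 3.
(b) From the axis intercepts and sections: every point of the y-axis in the box is on the curve; it crosses the x-axis at the gridline x = 0.
(c) Together with the visible shape, these determine p as stated.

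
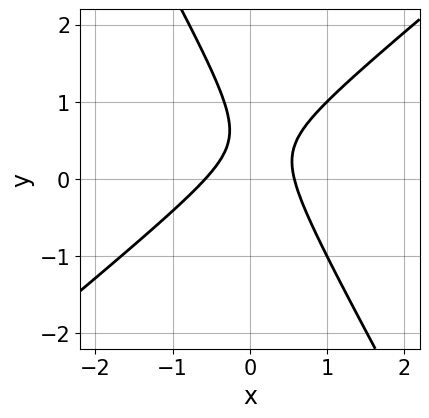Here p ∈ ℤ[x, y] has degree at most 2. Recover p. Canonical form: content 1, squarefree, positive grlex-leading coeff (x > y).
3*x^2 - 2*x*y - 2*y^2 + 2*y - 1

The degree is 2 — a generic line meets the curve in up to 2 points.
From the visible intercepts: no y-intercept at any integer in the box.
Putting this together gives p.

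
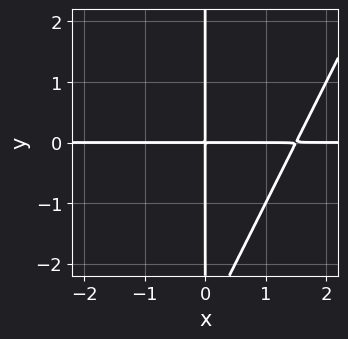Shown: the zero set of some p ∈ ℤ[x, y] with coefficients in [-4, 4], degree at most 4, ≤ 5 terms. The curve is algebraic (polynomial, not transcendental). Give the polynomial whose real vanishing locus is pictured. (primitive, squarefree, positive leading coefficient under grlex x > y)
1. deg p = 3. A generic line meets the curve in up to 3 points.
2. Against the integer gridlines: every point of the x-axis in the box is on the curve; every point of the y-axis in the box is on the curve.
3. Solving for integer coefficients yields p as stated.

2*x^2*y - x*y^2 - 3*x*y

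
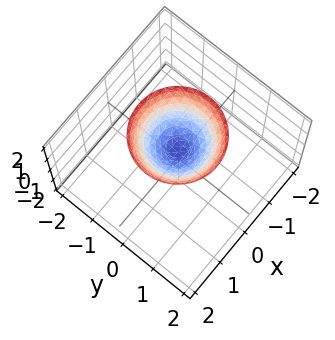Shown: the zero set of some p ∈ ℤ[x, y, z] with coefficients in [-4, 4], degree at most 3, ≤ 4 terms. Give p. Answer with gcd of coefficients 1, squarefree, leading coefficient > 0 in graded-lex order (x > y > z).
3*x^2 + 3*y^2 - 3*z + 2

1. deg p = 2.
2. By symmetry, the z-axis is an axis of rotation, so x and y enter only as x² + y².
3. Checking where it meets the axes: a circular section at z = 2 has radius between 1 and 2; the surface avoids every integer y-axis point in the box; no x-intercept at any integer in the box.
4. Putting this together gives p.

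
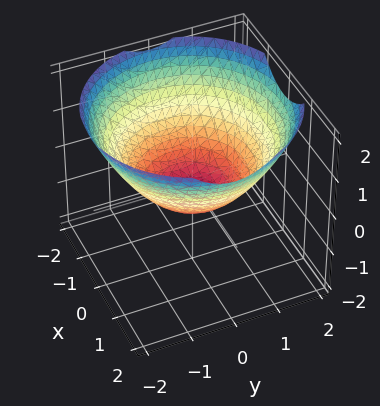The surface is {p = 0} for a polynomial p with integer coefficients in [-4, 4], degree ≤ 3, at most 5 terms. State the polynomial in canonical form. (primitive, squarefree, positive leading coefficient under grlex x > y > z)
x^2 + y^2 - 2*z - 1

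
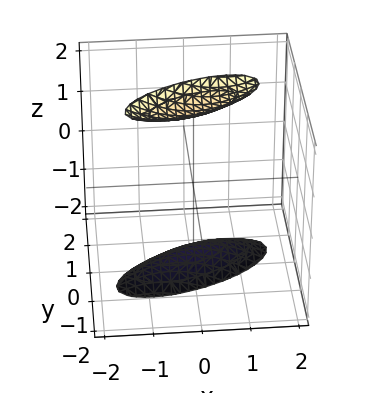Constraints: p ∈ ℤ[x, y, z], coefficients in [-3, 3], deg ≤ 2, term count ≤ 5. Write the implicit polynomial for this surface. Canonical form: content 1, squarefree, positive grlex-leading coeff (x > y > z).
(a) There are 2 components. They look like related sheets of one shape, so recover p as a whole.
(b) Degree: the shape is more complex than any degree-1 surface, so deg p = 2.
(c) Reading off the gridlines: it misses every integer gridline on the x-axis; the surface avoids every integer y-axis point in the box.
(d) Fitting integer coefficients to these (and the overall shape) gives p.

x^2 - 2*x*y + 3*y^2 - z^2 + 3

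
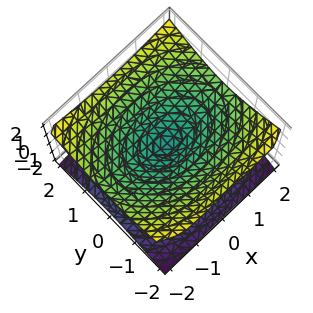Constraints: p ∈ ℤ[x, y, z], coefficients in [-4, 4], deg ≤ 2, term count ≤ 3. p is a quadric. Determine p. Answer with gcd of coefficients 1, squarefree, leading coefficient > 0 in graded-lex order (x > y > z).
x^2 + 2*y^2 - 3*z^2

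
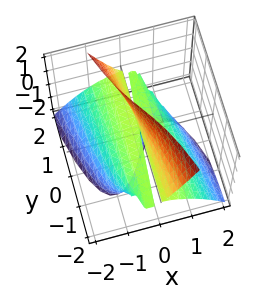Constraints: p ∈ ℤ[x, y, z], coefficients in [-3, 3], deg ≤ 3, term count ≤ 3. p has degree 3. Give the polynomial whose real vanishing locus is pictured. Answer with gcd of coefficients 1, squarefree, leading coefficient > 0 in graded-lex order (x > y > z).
deg p = 3. A generic line meets the surface in up to 3 points.
Against the integer gridlines: it crosses the x-axis at the gridline x = 0; the visible y-axis segment lies entirely on the surface; every point of the z-axis in the box is on the surface.
Matching integer coefficients to the picture gives p.

2*x^3 + y*z^2 + 3*x*z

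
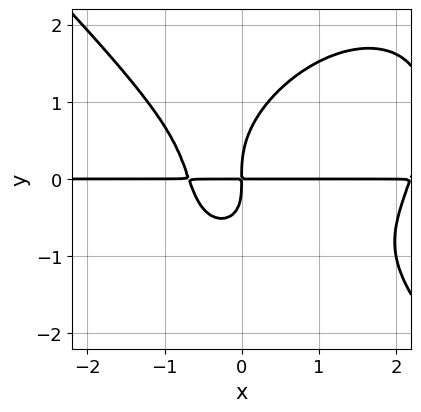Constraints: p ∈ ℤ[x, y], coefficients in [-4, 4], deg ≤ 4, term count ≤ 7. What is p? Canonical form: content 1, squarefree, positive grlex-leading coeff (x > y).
1. Degree: the shape is more complex than any degree-3 curve, so deg p = 4.
2. Checking where it meets the axes: the visible x-axis segment lies entirely on the curve.
3. These observations pin down the coefficients.

2*x^3*y + 2*y^4 - 3*x^2*y - 2*x*y^2 - 3*x*y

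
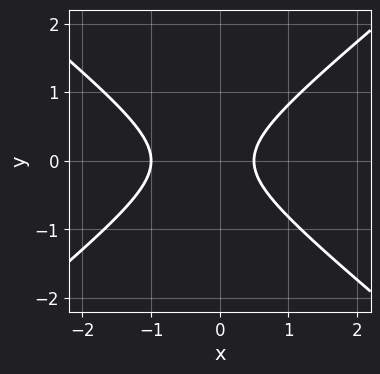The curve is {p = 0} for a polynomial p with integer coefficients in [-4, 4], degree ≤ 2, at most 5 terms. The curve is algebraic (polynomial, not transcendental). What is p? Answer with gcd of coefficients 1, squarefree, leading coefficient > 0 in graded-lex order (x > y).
2*x^2 - 3*y^2 + x - 1

1. Degree: no degree-1 curve has this shape, so deg p = 2.
2. Symmetries: the y ↦ −y reflection is a symmetry, so y appears only in even powers.
3. From the visible intercepts: the curve avoids every integer y-axis point in the box; it meets the x-axis at x = -1 (among the integer gridlines).
4. The integer polynomial consistent with all of this is the stated p.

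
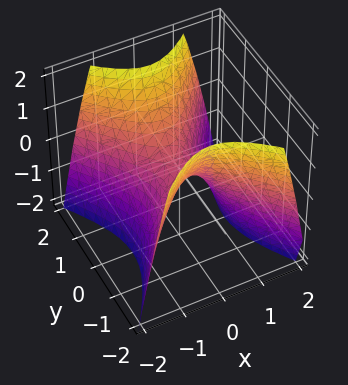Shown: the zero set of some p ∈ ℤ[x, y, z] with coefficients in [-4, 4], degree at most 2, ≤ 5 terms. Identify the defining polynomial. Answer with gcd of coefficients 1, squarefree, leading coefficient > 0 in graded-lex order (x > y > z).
1. The degree is 2 — a saddle surface; a quadric.
2. Symmetries: mirror symmetry y ↦ −y ⇒ only even powers of y; the x ↦ −x reflection is a symmetry, so x appears only in even powers.
3. From the axis intercepts and sections: one y-axis crossing is at y = 0; one x-axis crossing is at x = 0; one z-axis crossing is at z = 0.
4. Fitting integer coefficients to these (and the overall shape) gives p.

3*x^2 - 2*y^2 + 2*z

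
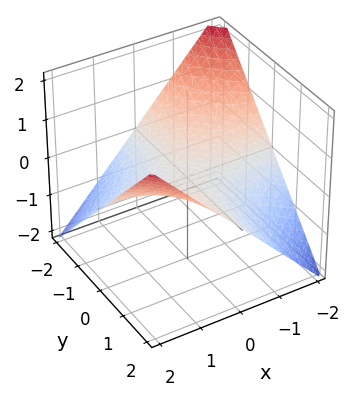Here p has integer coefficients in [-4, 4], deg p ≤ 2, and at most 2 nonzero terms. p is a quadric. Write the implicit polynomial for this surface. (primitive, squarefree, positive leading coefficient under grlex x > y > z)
x*y - 2*z

The degree is 2 — a hyperbolic paraboloid; a quadric.
Reading off the gridlines: every point of the y-axis in the box is on the surface; one z-axis crossing is at z = 0; every point of the x-axis in the box is on the surface.
Together with the visible shape, these determine p as stated.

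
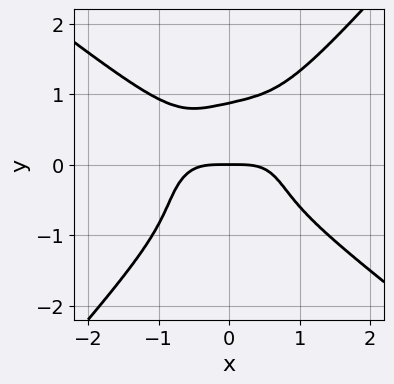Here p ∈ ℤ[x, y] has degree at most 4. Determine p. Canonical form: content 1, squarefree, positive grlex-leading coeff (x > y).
2*x^4 + 2*x*y^3 - 3*y^4 + 2*y

deg p = 4. No degree-3 curve has this shape.
Checking where it meets the axes: it meets the x-axis at x = 0 (among the integer gridlines); it meets the y-axis at y = 0 (among the integer gridlines).
Solving for integer coefficients yields p as stated.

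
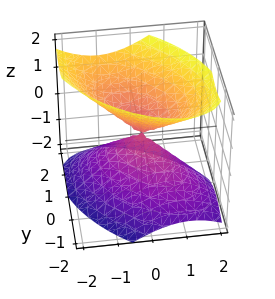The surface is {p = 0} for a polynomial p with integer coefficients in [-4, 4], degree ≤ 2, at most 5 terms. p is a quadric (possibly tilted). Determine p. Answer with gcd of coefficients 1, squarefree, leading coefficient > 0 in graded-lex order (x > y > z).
1. I count 2 distinct pieces.
2. deg p = 2.
3. Reading off the gridlines: it crosses the y-axis at the gridline y = 0; one z-axis crossing is at z = 0; it meets the x-axis at x = 0 (among the integer gridlines).
4. Assembling these constraints gives the stated polynomial.

3*x^2 + 3*x*y + 3*y^2 - y*z - 3*z^2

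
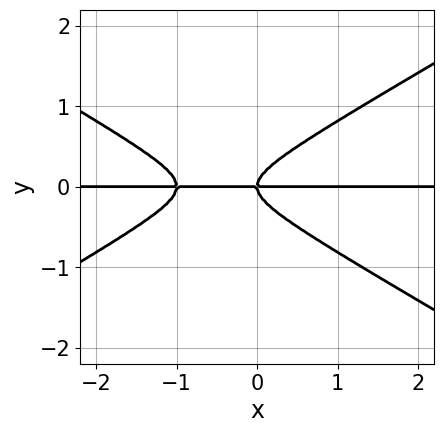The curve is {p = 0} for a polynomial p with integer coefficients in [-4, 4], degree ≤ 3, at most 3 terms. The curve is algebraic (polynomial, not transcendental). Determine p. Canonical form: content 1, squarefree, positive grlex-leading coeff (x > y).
x^2*y - 3*y^3 + x*y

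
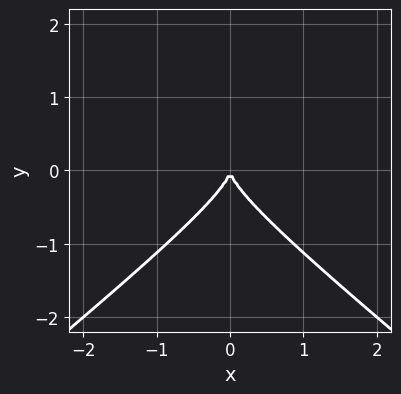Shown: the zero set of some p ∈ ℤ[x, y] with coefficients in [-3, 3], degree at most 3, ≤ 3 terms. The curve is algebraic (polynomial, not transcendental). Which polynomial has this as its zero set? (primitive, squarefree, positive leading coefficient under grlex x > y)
2*x^2*y - 3*y^3 - 2*x^2

1. deg p = 3.
2. Symmetries: it's symmetric under x → −x, forcing even powers of x.
3. Reading off the gridlines: one x-axis crossing is at x = 0; it meets the y-axis at y = 0 (among the integer gridlines).
4. Assembling these constraints gives the stated polynomial.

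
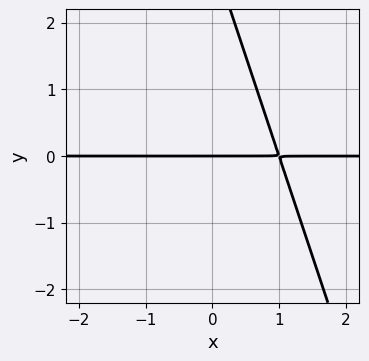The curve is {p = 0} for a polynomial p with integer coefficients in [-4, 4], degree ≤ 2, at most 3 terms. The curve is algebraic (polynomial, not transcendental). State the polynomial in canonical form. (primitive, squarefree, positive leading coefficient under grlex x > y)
3*x*y + y^2 - 3*y

First, degree: no degree-1 curve has this shape, so deg p = 2.
Next, against the integer gridlines: one y-axis crossing is at y = 0; the visible x-axis segment lies entirely on the curve.
Finally, fitting integer coefficients to these (and the overall shape) gives p.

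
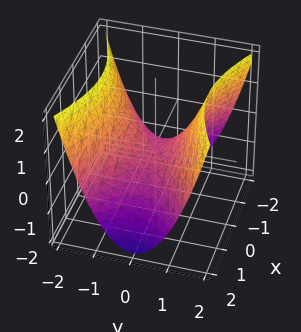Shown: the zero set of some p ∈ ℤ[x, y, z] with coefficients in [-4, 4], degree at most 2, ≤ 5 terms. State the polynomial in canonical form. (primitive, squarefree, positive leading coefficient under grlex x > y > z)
(a) deg p = 2. A hyperbolic paraboloid; a quadric.
(b) Symmetries: mirror symmetry y ↦ −y ⇒ only even powers of y; mirror symmetry x ↦ −x ⇒ only even powers of x.
(c) From the axis intercepts and sections: it meets the y-axis at y = 0 (among the integer gridlines); one z-axis crossing is at z = 0; it crosses the x-axis at the gridline x = 0.
(d) Putting this together gives p.

x^2 - 2*y^2 + 2*z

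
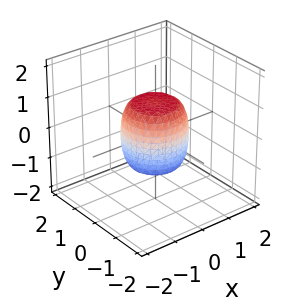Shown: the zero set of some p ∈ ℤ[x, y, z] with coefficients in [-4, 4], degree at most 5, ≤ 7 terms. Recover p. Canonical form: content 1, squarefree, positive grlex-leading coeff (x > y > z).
2*x^4 + 4*x^2*y^2 + 2*y^4 - x^2 - y^2 + z^2 - 1

1. deg p = 4. No degree-3 surface has this shape.
2. Symmetries: every cross-section ⟂ z is a circle, so x, y appear only via x² + y².
3. Against the integer gridlines: among the integer gridlines, it crosses the x-axis at x ∈ {-1, 1}; a circular section at z = 1 has radius between 0 and 1; among the integer gridlines, it crosses the z-axis at z ∈ {-1, 1}; among the integer gridlines, it crosses the y-axis at y ∈ {-1, 1}.
4. Putting this together gives p.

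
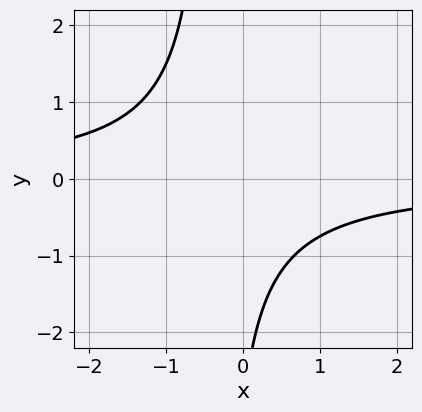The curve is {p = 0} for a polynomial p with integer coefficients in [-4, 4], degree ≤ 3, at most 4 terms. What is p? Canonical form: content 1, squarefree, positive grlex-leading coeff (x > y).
The degree is 2 — no degree-1 curve has this shape.
Against the integer gridlines: the curve avoids every integer y-axis point in the box; the curve avoids every integer x-axis point in the box.
Putting this together gives p.

3*x*y + y + 3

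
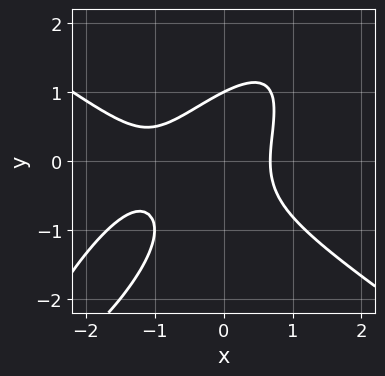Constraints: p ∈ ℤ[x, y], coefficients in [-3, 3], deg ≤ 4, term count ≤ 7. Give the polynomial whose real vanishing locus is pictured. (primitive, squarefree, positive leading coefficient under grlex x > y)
1. deg p = 3. No degree-2 curve has this shape.
2. From the visible intercepts: it crosses the y-axis at the gridline y = 1.
3. Assembling these constraints gives the stated polynomial.

2*x^3 - 3*x*y^2 + 2*y^3 + 3*x^2 - 2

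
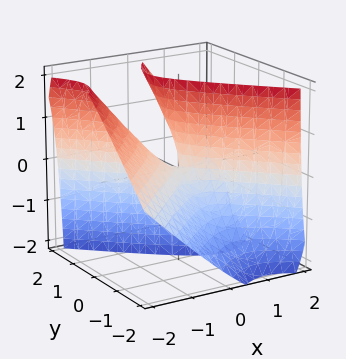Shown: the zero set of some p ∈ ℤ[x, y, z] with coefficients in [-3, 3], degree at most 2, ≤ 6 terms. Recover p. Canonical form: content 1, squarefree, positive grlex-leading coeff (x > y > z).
The degree is 2 — no degree-1 surface has this shape.
From the axis intercepts and sections: one y-axis crossing is at y = 0; it crosses the x-axis at the gridline x = 0; one z-axis crossing is at z = 0.
Together with the visible shape, these determine p as stated.

3*x^2 + 3*x*z - 3*y^2 + 3*y*z - z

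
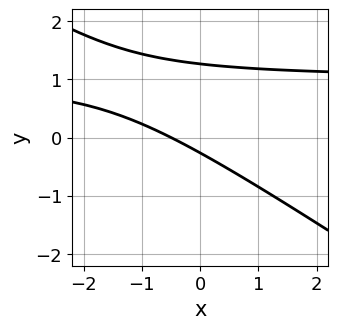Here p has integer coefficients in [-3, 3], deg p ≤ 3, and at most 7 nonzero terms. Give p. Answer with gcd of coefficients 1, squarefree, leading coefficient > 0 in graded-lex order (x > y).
First, deg p = 2.
Finally, solving for integer coefficients yields p as stated.

2*x*y + 3*y^2 - 2*x - 3*y - 1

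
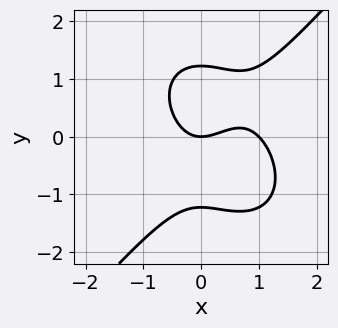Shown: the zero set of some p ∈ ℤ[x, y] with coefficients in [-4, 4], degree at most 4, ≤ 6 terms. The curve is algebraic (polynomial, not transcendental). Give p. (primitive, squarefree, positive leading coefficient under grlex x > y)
The degree is 3 — no degree-2 curve has this shape.
Reading off the gridlines: the x-axis gridline crossings are at x ∈ {0, 1}; one y-axis crossing is at y = 0.
Solving for integer coefficients yields p as stated.

3*x^3 - 2*y^3 - 3*x^2 + 3*y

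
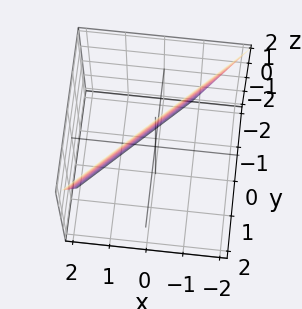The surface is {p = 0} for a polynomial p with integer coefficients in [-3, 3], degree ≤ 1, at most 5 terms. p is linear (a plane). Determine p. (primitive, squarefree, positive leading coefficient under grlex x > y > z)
3*x - 3*y + z - 2

First, the degree is 1 — every cross-section is a straight line — this is a plane.
Next, observable constraints: it crosses the z-axis at the gridline z = 2.
Finally, solving for integer coefficients yields p as stated.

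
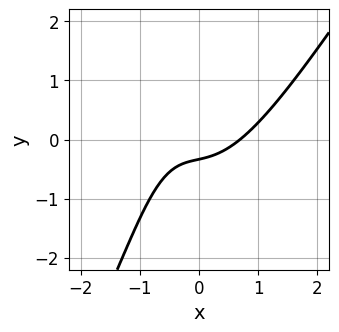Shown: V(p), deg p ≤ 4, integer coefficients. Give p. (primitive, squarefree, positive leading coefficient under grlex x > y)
3*x^3 - 2*x^2*y - 2*x*y - 3*y - 1

1. Degree: the shape is more complex than any degree-2 curve, so deg p = 3.
2. Putting this together gives p.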